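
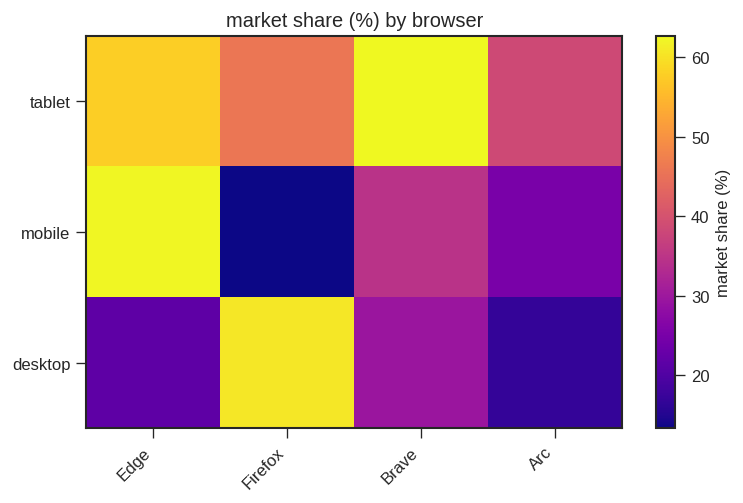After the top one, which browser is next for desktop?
Top 3 for desktop: Firefox ≈ 60, Brave ≈ 30, Edge ≈ 20.

Brave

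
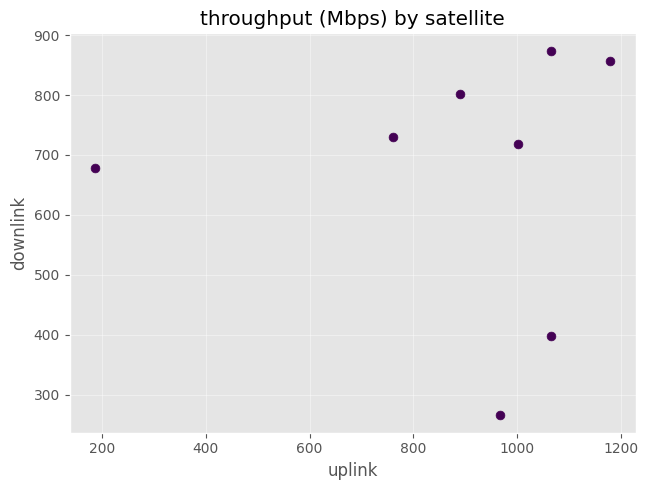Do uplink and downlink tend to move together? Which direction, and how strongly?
no clear correlation

Points are roughly uncorrelated; weak (|r| ≈ 0.0).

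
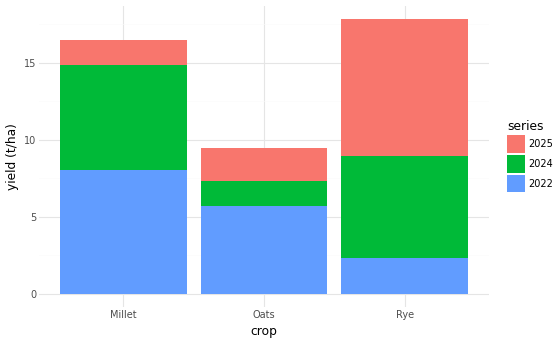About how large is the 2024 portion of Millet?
≈ 6

2024 top ≈ 14, bottom ≈ 8; segment ≈ 6.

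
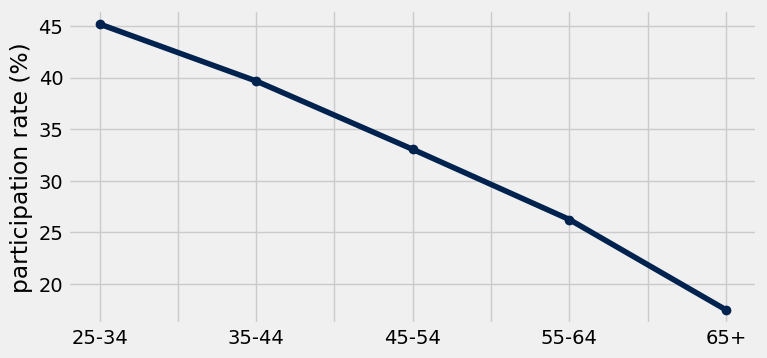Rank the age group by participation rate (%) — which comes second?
35-44

Top 3: 25-34 ≈ 45, 35-44 ≈ 40, 45-54 ≈ 35.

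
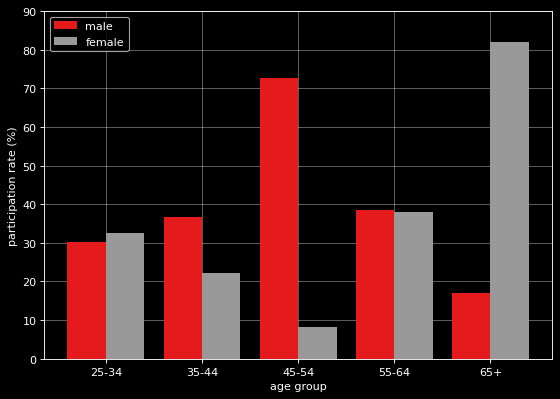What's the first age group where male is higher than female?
35-44

25-34: male ≈ 30 vs female ≈ 30 (not yet); 35-44: male ≈ 40 vs female ≈ 20 (first crossover).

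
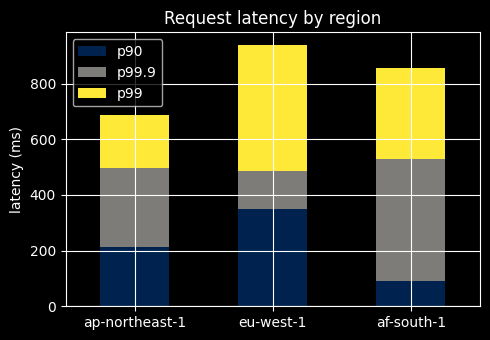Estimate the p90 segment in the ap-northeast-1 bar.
≈ 200

p90 top ≈ 200, bottom ≈ 0; segment ≈ 200.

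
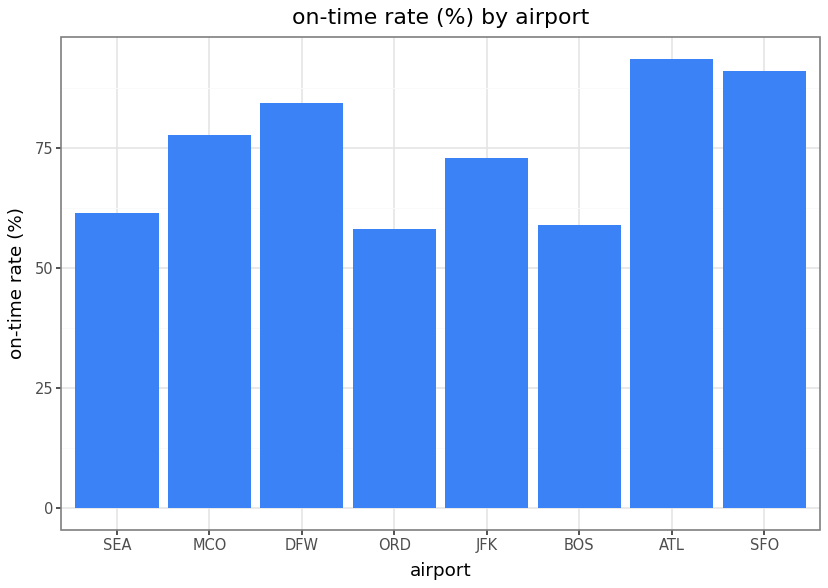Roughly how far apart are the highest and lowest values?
≈ 30

Max ATL ≈ 90, min ORD ≈ 60; range ≈ 30.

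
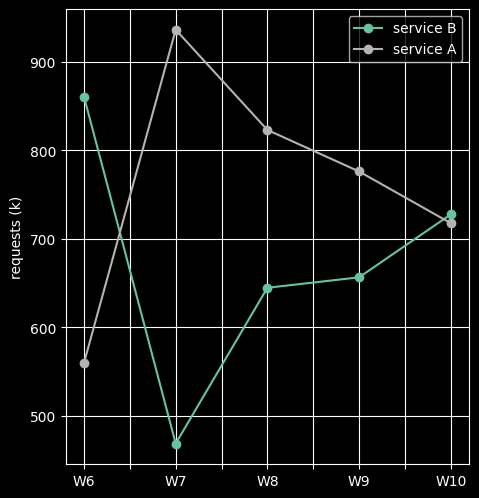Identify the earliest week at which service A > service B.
W7

W6: service A ≈ 550 vs service B ≈ 850 (not yet); W7: service A ≈ 950 vs service B ≈ 450 (first crossover).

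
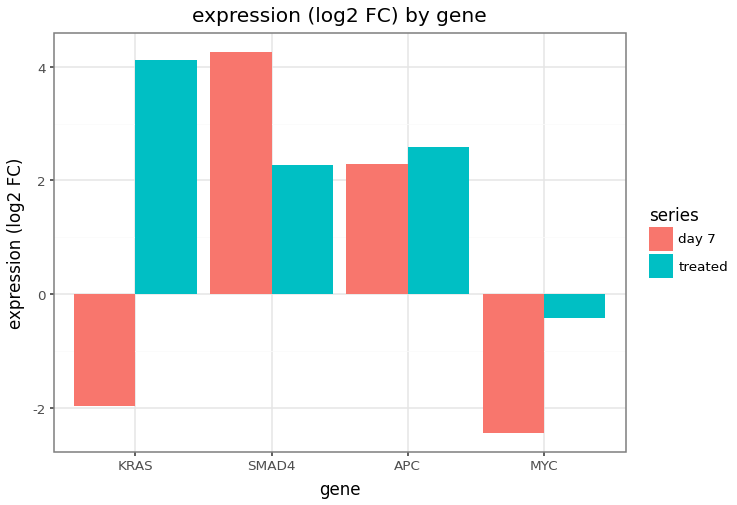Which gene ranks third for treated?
Top 4 for treated: KRAS ≈ 4, APC ≈ 3, SMAD4 ≈ 2, MYC ≈ 0.

SMAD4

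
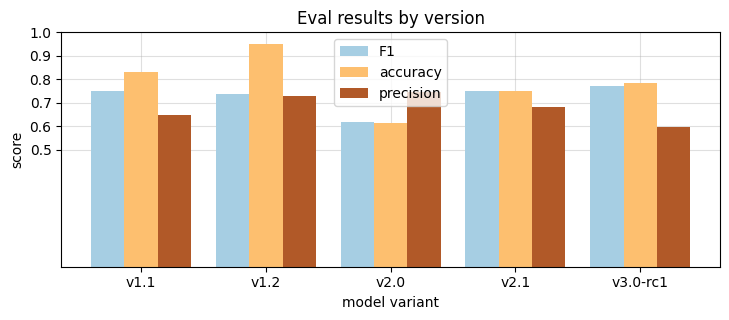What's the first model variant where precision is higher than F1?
v2.0

v1.2: precision ≈ 0.7 vs F1 ≈ 0.7 (not yet); v2.0: precision ≈ 0.7 vs F1 ≈ 0.6 (first crossover).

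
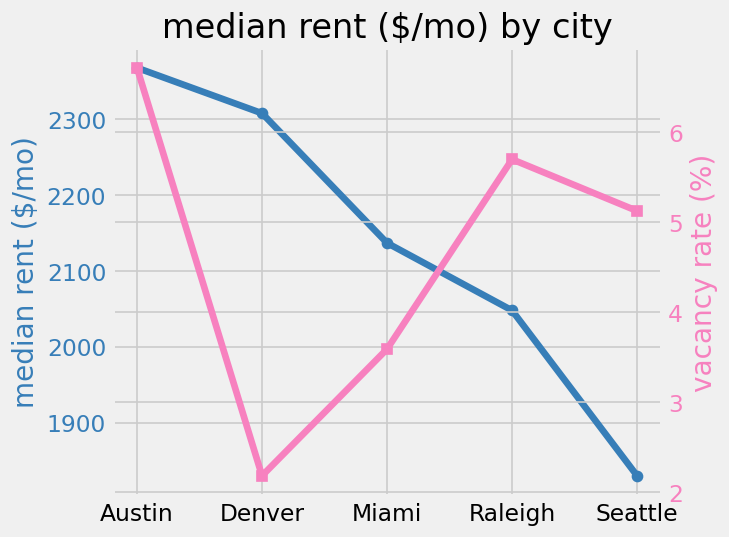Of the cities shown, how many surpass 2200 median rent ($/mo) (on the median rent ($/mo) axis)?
2

Above 2200: Austin, Denver.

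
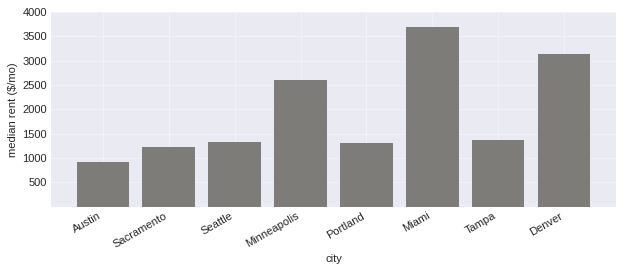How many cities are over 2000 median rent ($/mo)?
Above 2000: Minneapolis, Miami, Denver.

3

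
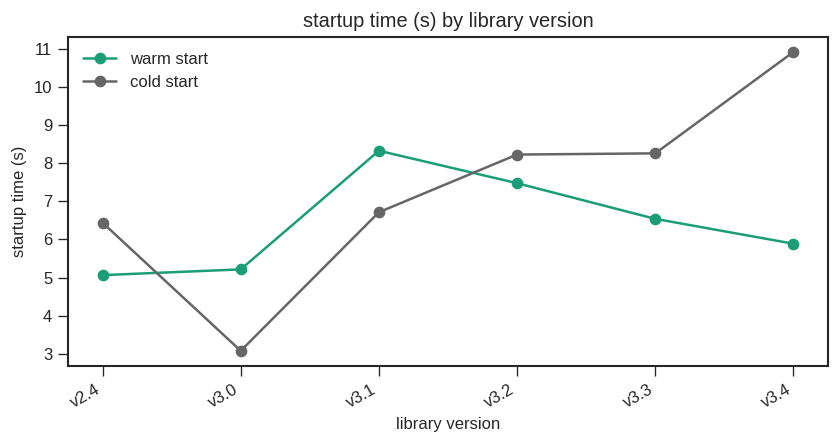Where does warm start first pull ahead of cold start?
v3.0

v2.4: warm start ≈ 5 vs cold start ≈ 6 (not yet); v3.0: warm start ≈ 5 vs cold start ≈ 3 (first crossover).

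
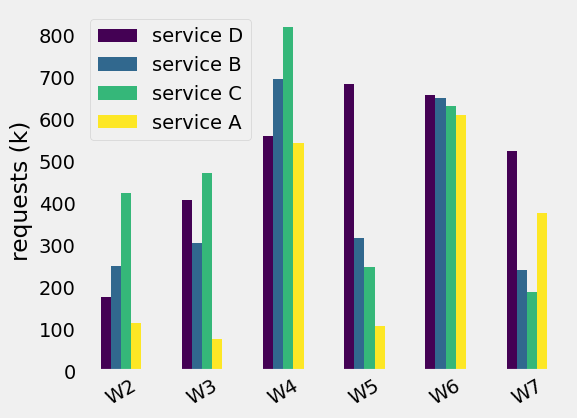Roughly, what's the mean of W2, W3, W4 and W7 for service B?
≈ 375

(300 + 300 + 700 + 200) / 4 ≈ 375.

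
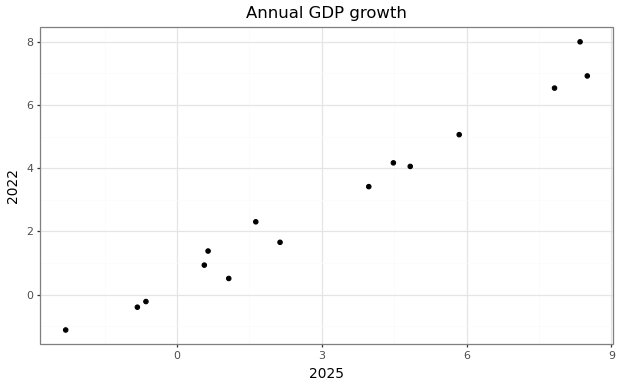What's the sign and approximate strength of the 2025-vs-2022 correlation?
positive, strong

Points are positively correlated; strong (|r| ≈ 1.0).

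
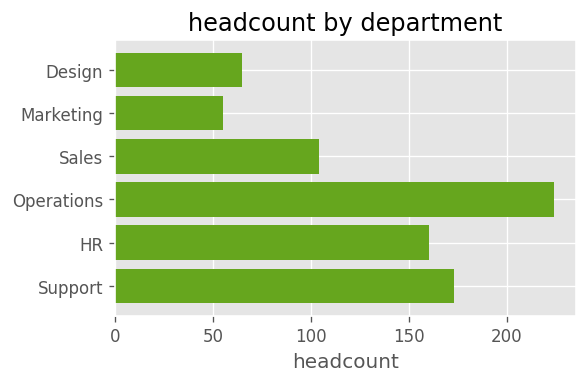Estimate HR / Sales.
HR ≈ 160, Sales ≈ 100; 160/100 ≈ 1.6.

≈ 1.6×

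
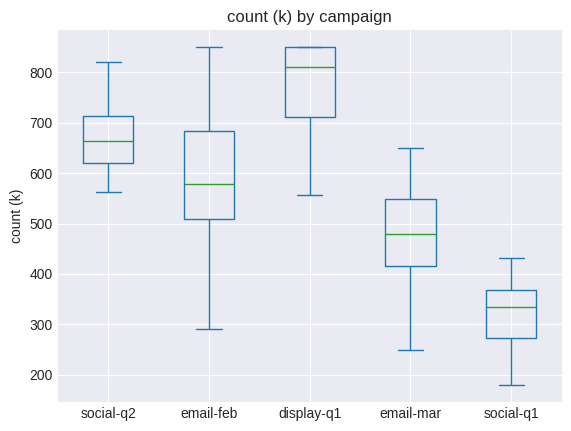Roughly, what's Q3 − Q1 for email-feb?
Q3 ≈ 700, Q1 ≈ 500; IQR ≈ 200.

≈ 200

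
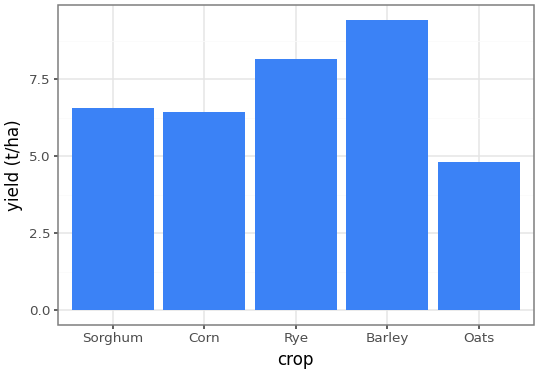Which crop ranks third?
Top 4: Barley ≈ 9, Rye ≈ 8, Sorghum ≈ 7, Corn ≈ 6.

Sorghum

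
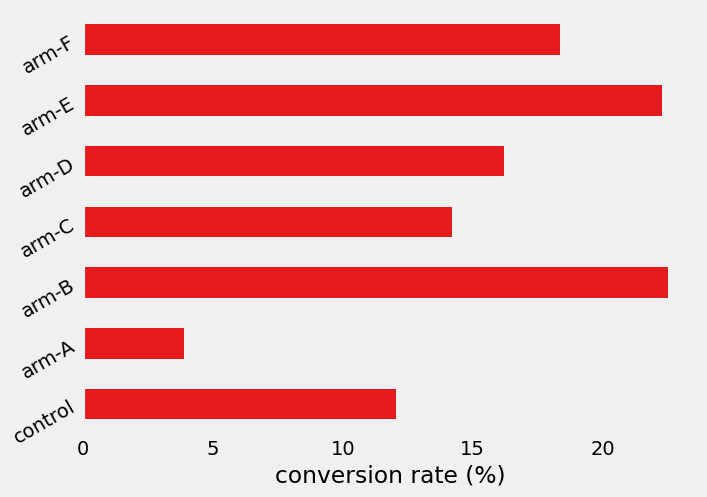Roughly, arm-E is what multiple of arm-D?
arm-E ≈ 22, arm-D ≈ 16; 22/16 ≈ 1.38.

≈ 1.38×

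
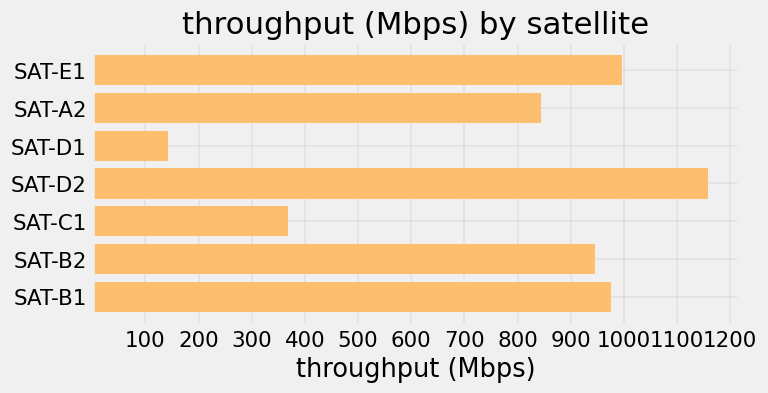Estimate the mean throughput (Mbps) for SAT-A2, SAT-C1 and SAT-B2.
≈ 700

(800 + 400 + 900) / 3 ≈ 700.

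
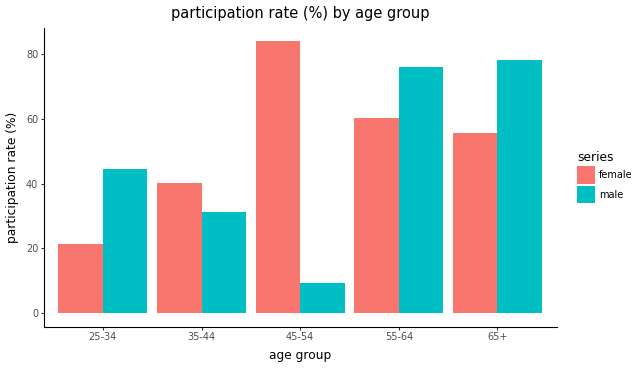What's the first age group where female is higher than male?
35-44

25-34: female ≈ 20 vs male ≈ 40 (not yet); 35-44: female ≈ 40 vs male ≈ 30 (first crossover).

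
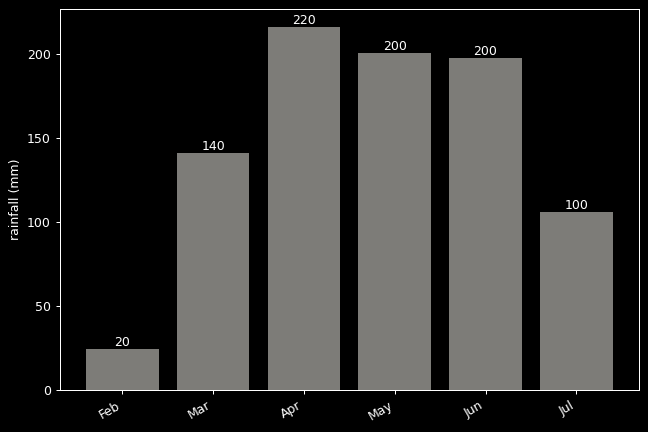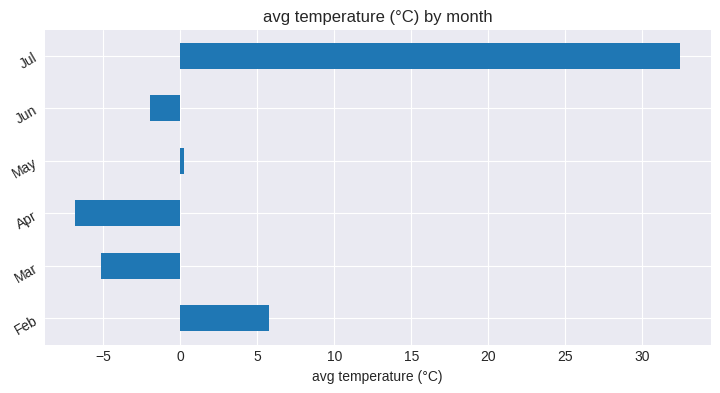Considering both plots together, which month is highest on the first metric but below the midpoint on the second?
Chart 2 median avg temperature (°C) ≈ 0; below-median months: Mar, Apr, Jun. Among those, Apr has the highest rainfall (mm) (≈ 220).

Apr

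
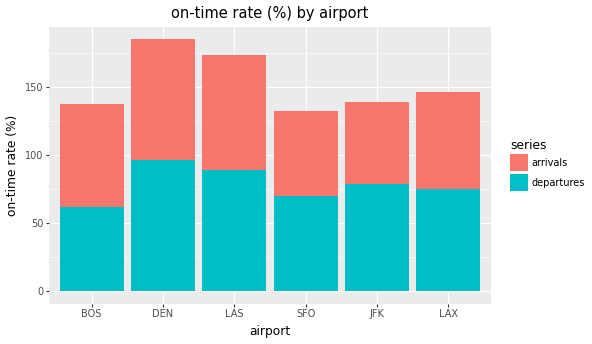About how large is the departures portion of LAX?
departures top ≈ 80, bottom ≈ 0; segment ≈ 80.

≈ 80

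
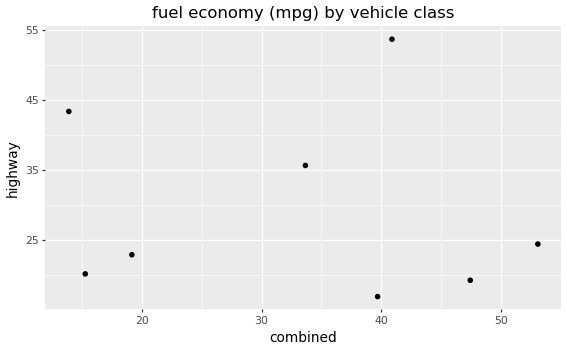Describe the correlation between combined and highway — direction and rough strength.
no clear correlation

Points are roughly uncorrelated; weak (|r| ≈ 0.1).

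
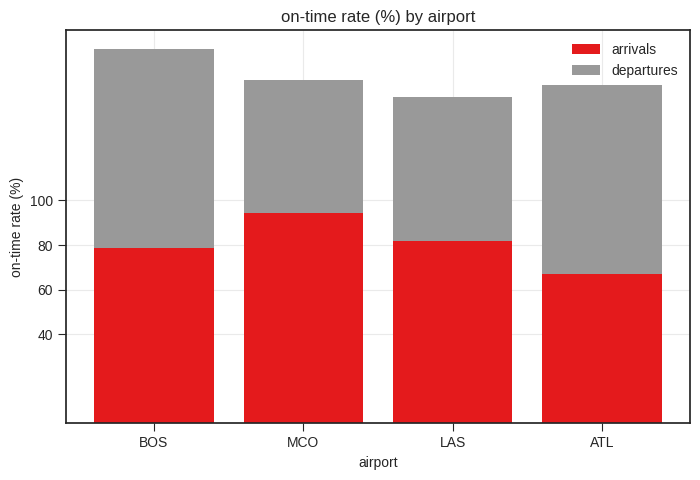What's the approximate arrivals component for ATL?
≈ 60

arrivals top ≈ 60, bottom ≈ 0; segment ≈ 60.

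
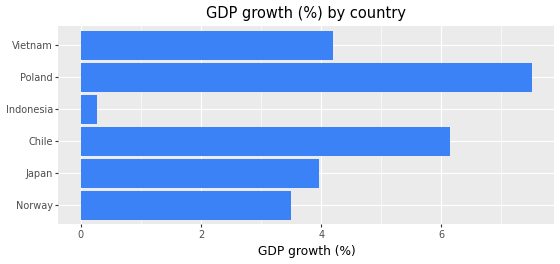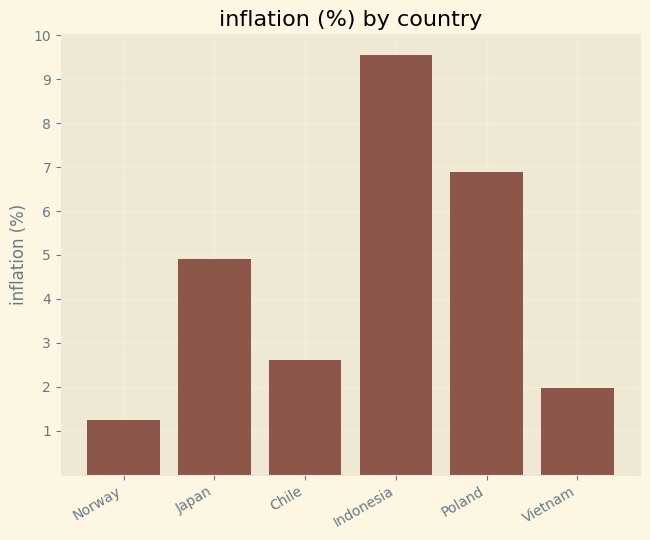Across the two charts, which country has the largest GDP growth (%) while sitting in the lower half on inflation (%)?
Chile

Chart 2 median inflation (%) ≈ 4; below-median countries: Norway, Chile, Vietnam. Among those, Chile has the highest GDP growth (%) (≈ 6).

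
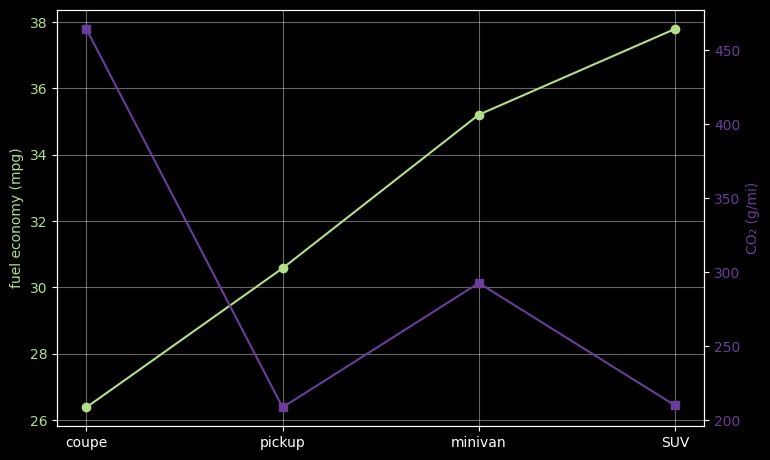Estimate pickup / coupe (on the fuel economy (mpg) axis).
pickup ≈ 31, coupe ≈ 26; 31/26 ≈ 1.19.

≈ 1.19×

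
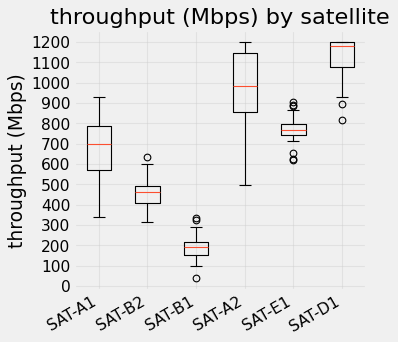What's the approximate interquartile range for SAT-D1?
≈ 100

Q3 ≈ 1200, Q1 ≈ 1100; IQR ≈ 100.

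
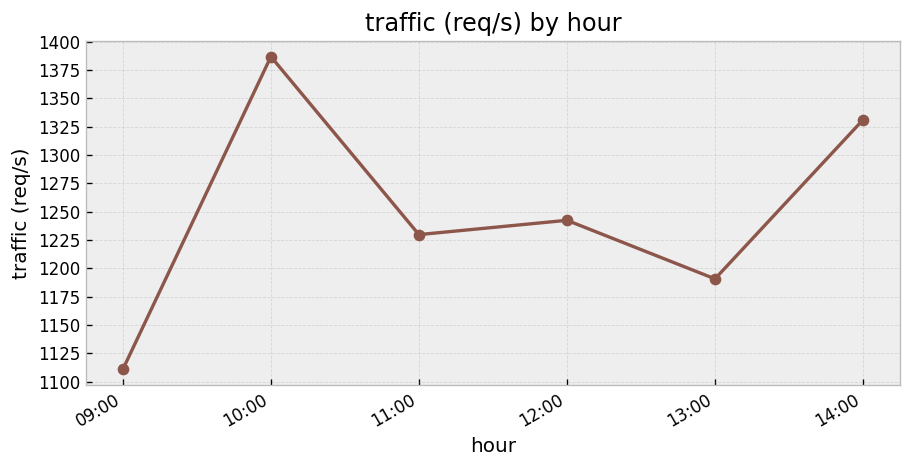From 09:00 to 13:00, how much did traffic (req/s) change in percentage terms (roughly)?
09:00 ≈ 1100, 13:00 ≈ 1200; (1200 − 1100) / 1100 ≈ +9.1%.

≈ +9.1%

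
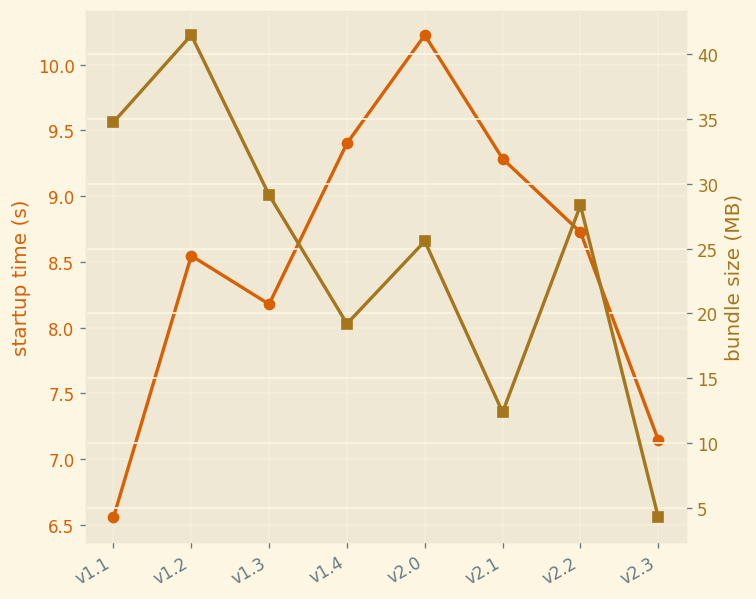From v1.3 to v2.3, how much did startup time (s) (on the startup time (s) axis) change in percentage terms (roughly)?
≈ -12.5%

v1.3 ≈ 8.0, v2.3 ≈ 7.0; (7.0 − 8.0) / 8.0 ≈ -12.5%.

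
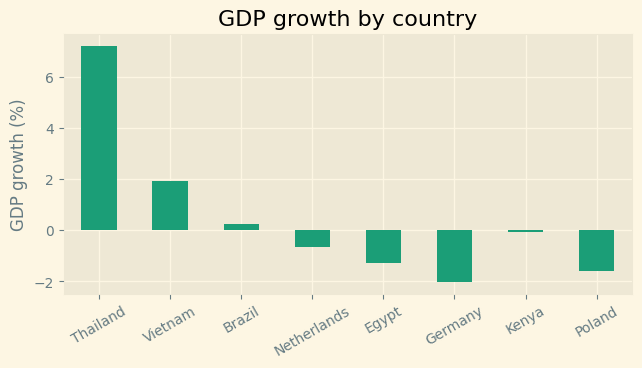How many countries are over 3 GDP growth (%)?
Above 3: Thailand.

1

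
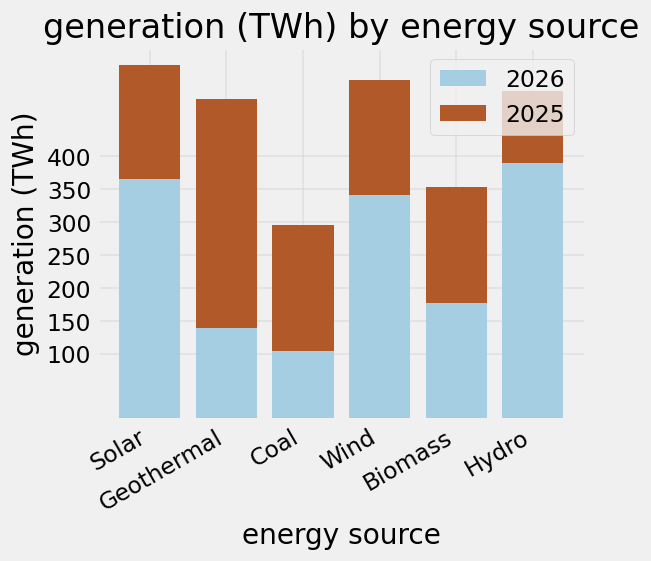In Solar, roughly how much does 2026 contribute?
≈ 350

2026 top ≈ 350, bottom ≈ 0; segment ≈ 350.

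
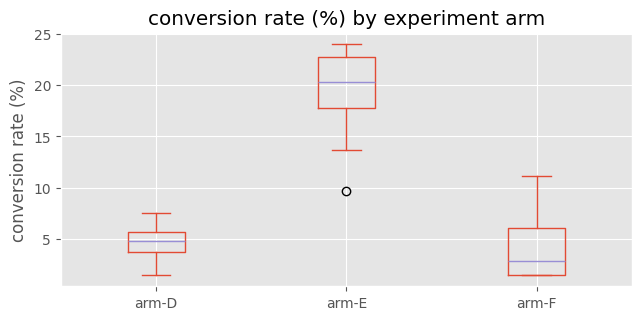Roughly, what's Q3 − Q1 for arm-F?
Q3 ≈ 6, Q1 ≈ 2; IQR ≈ 4.

≈ 4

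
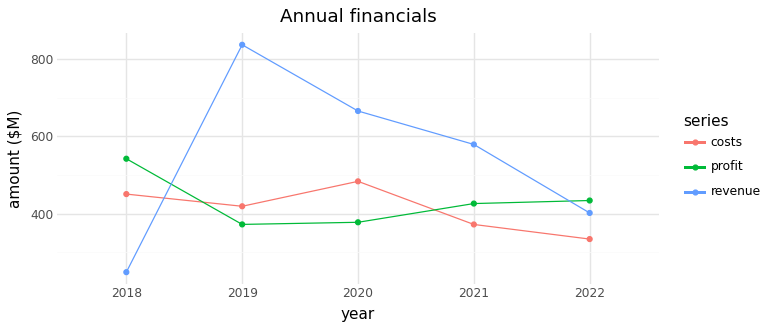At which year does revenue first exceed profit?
2019

2018: revenue ≈ 250 vs profit ≈ 550 (not yet); 2019: revenue ≈ 850 vs profit ≈ 350 (first crossover).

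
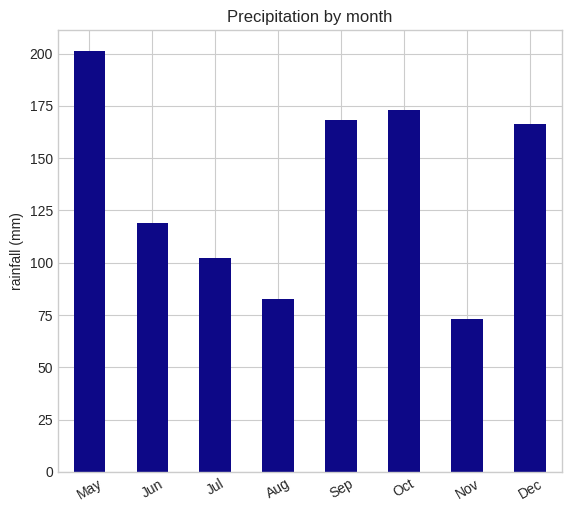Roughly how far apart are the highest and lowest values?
Max May ≈ 200, min Nov ≈ 80; range ≈ 120.

≈ 120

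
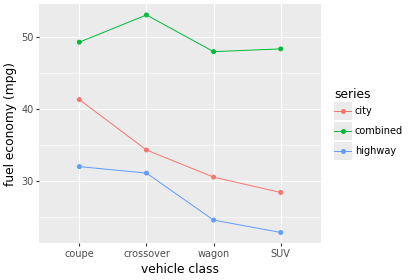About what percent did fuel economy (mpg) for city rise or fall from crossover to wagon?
≈ -14.3%

crossover ≈ 35, wagon ≈ 30; (30 − 35) / 35 ≈ -14.3%.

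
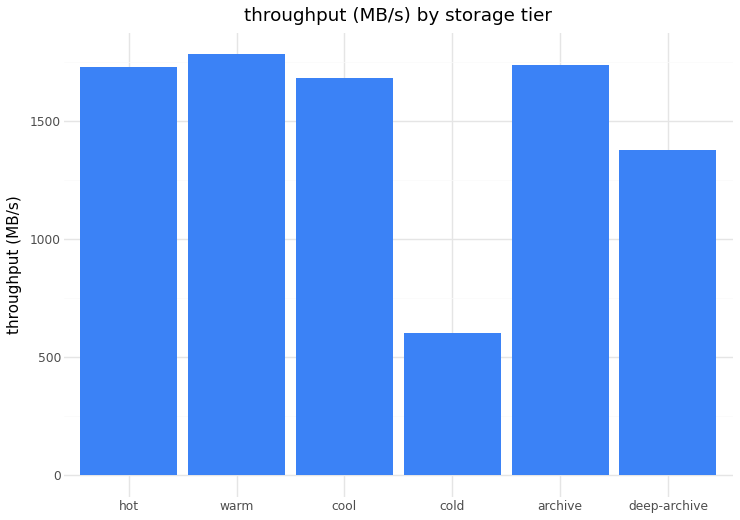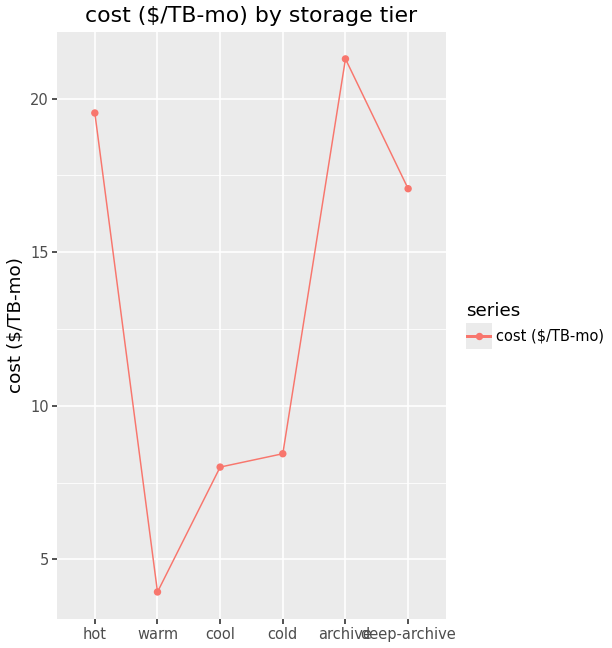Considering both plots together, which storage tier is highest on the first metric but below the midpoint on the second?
warm

Chart 2 median cost ($/TB-mo) ≈ 12; below-median storage tiers: warm, cool, cold. Among those, warm has the highest throughput (MB/s) (≈ 1800).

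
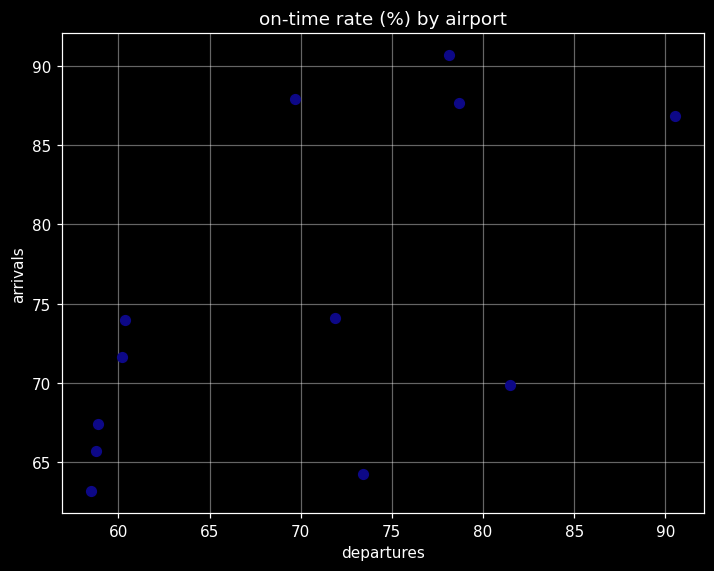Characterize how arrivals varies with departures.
positive, moderate

Points are positively correlated; moderate (|r| ≈ 0.6).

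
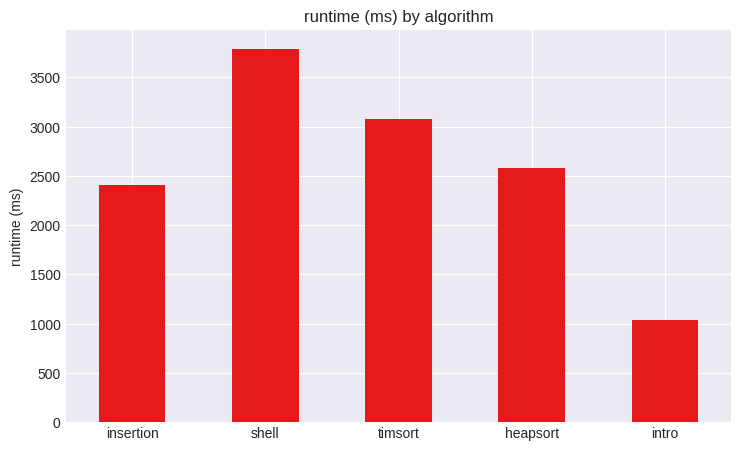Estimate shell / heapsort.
≈ 1.6×

shell ≈ 4000, heapsort ≈ 2500; 4000/2500 ≈ 1.6.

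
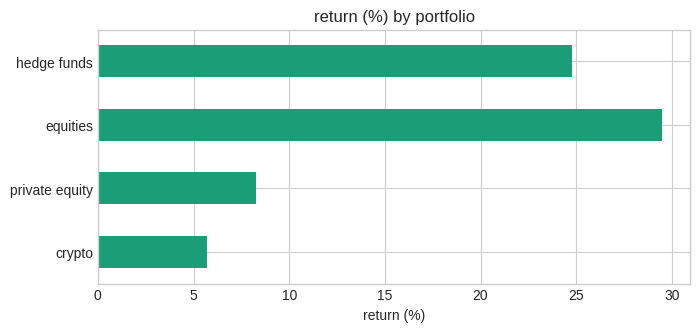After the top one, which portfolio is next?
hedge funds

Top 3: equities ≈ 30, hedge funds ≈ 25, private equity ≈ 10.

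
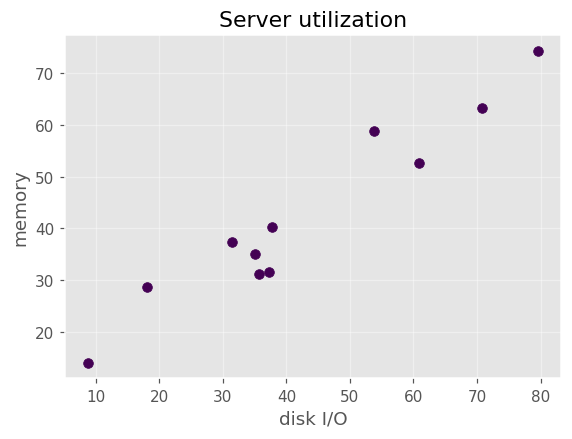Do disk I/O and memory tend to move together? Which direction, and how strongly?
positive, strong

Points are positively correlated; strong (|r| ≈ 1.0).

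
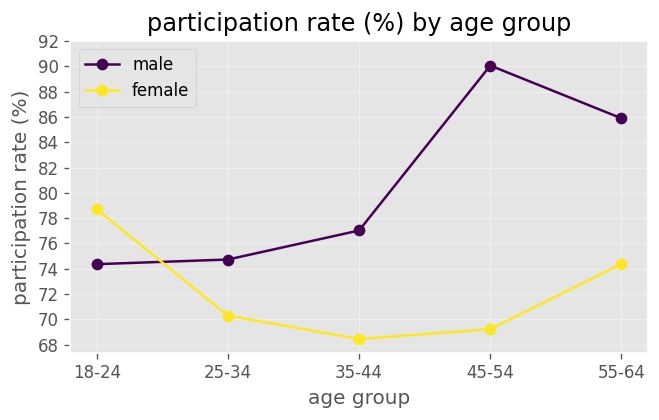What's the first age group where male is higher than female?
25-34

18-24: male ≈ 74 vs female ≈ 78 (not yet); 25-34: male ≈ 74 vs female ≈ 70 (first crossover).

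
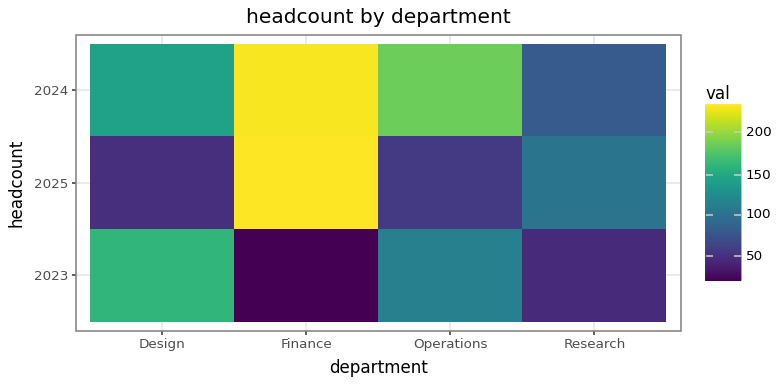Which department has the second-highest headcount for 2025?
Research

Top 3 for 2025: Finance ≈ 240, Research ≈ 100, Operations ≈ 60.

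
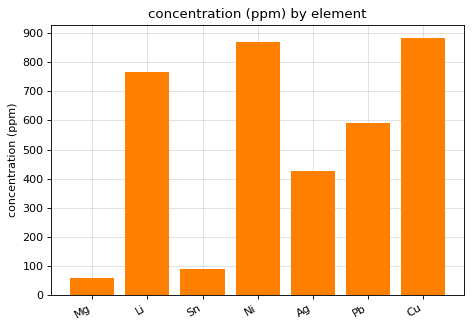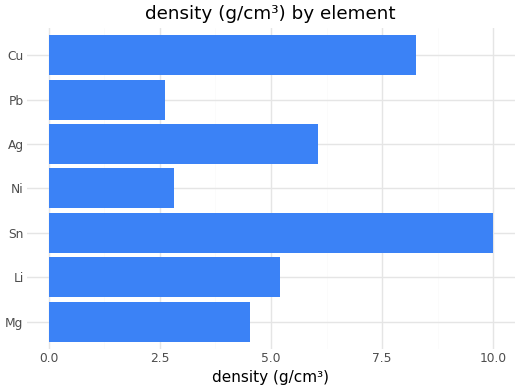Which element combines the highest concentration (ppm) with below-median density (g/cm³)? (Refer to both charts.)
Chart 2 median density (g/cm³) ≈ 5; below-median elements: Mg, Ni, Pb. Among those, Ni has the highest concentration (ppm) (≈ 900).

Ni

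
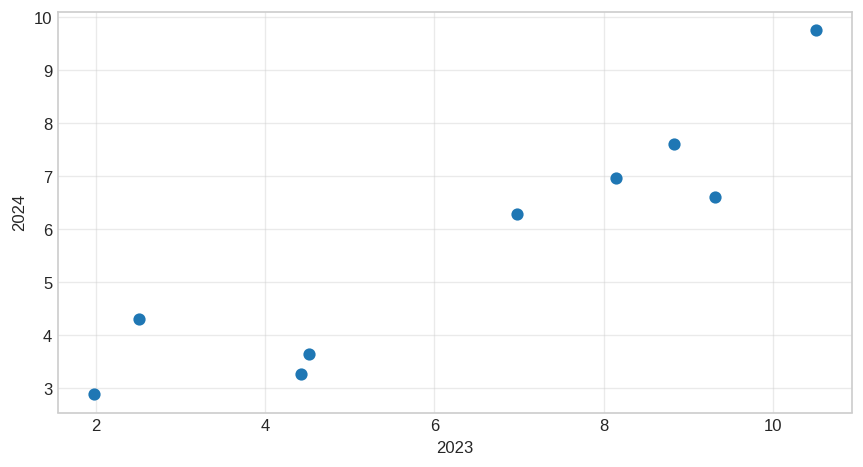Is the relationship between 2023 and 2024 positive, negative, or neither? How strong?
positive, strong

Points are positively correlated; strong (|r| ≈ 0.9).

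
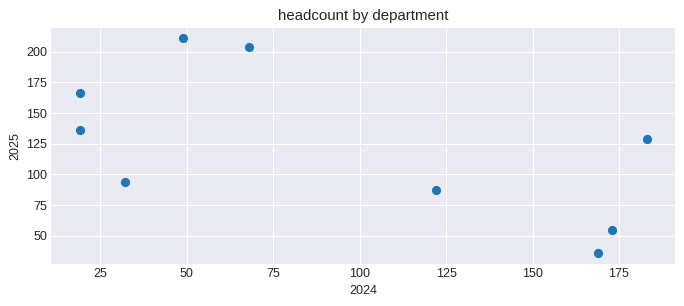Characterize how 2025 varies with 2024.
negative, moderate

Points are negatively correlated; moderate (|r| ≈ 0.6).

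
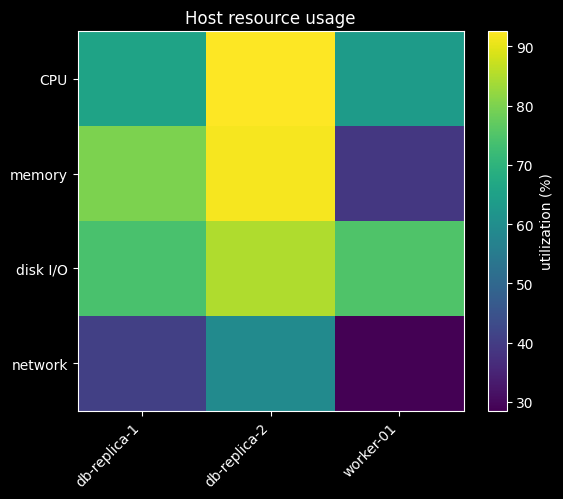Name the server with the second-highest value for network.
db-replica-1

Top 3 for network: db-replica-2 ≈ 60, db-replica-1 ≈ 40, worker-01 ≈ 30.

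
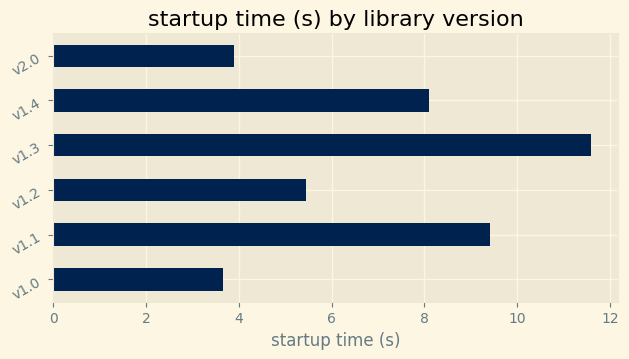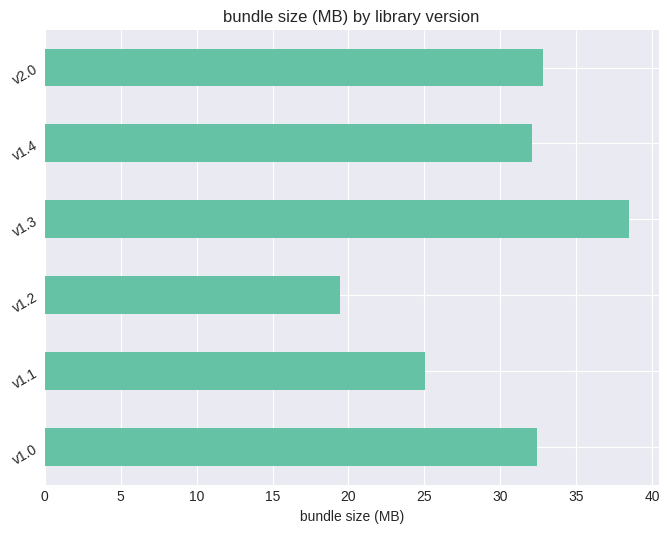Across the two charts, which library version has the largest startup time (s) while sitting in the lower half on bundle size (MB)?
v1.1

Chart 2 median bundle size (MB) ≈ 30; below-median library versions: v1.1, v1.2, v1.4. Among those, v1.1 has the highest startup time (s) (≈ 10).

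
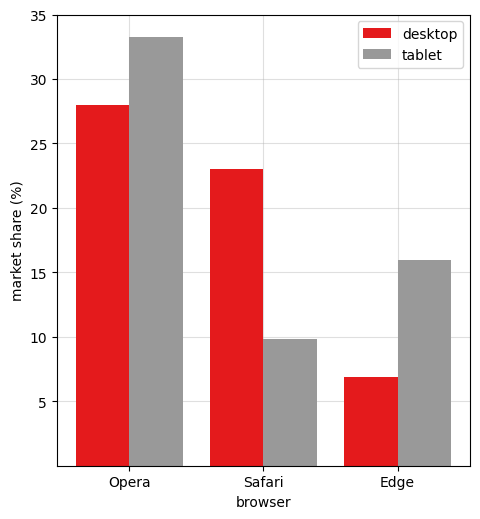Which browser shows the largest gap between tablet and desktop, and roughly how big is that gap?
Safari: tablet ≈ 10, desktop ≈ 25 → gap ≈ 15. Next-largest (Edge) is only ≈ 10.

Safari, ≈ 15 %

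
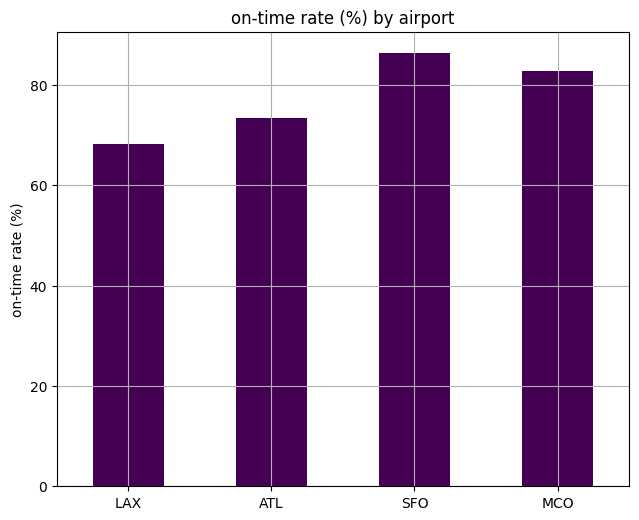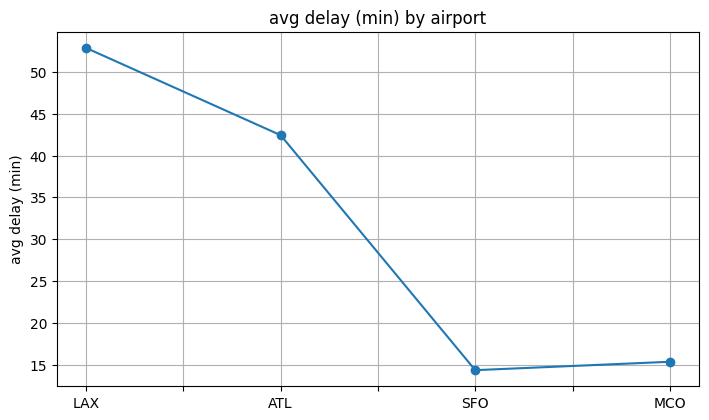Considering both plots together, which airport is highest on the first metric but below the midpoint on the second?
SFO

Chart 2 median avg delay (min) ≈ 30; below-median airports: SFO, MCO. Among those, SFO has the highest on-time rate (%) (≈ 90).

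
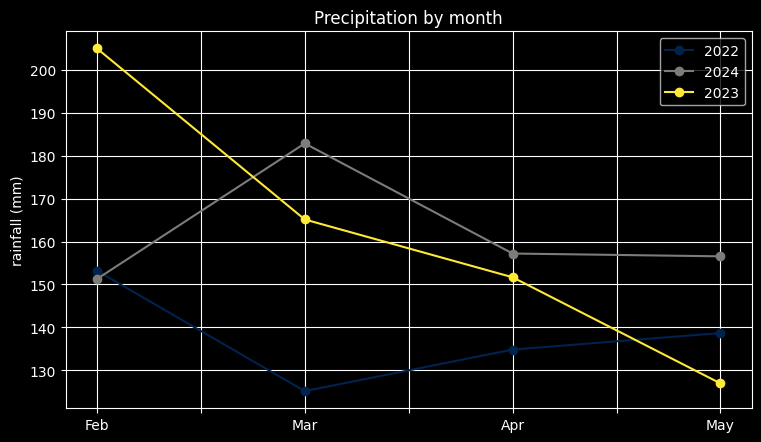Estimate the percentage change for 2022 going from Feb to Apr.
≈ -13.3%

Feb ≈ 150, Apr ≈ 130; (130 − 150) / 150 ≈ -13.3%.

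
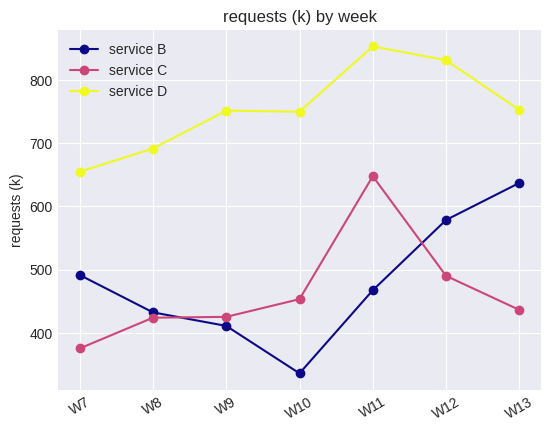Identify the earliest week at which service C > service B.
W9

W8: service C ≈ 400 vs service B ≈ 450 (not yet); W9: service C ≈ 450 vs service B ≈ 400 (first crossover).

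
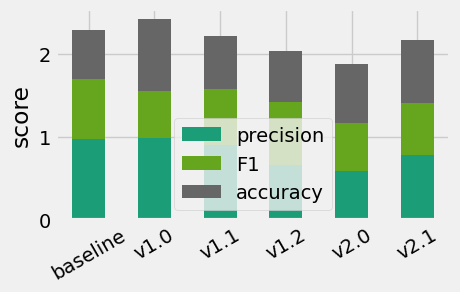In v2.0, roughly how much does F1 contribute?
F1 top ≈ 1.0, bottom ≈ 0.5; segment ≈ 0.5.

≈ 0.5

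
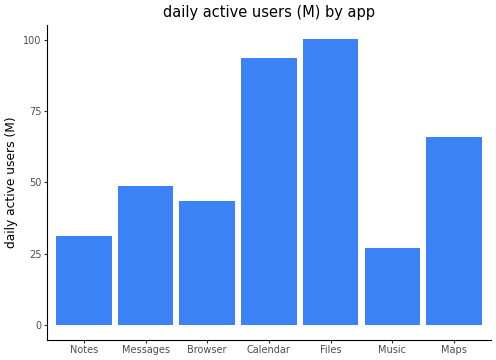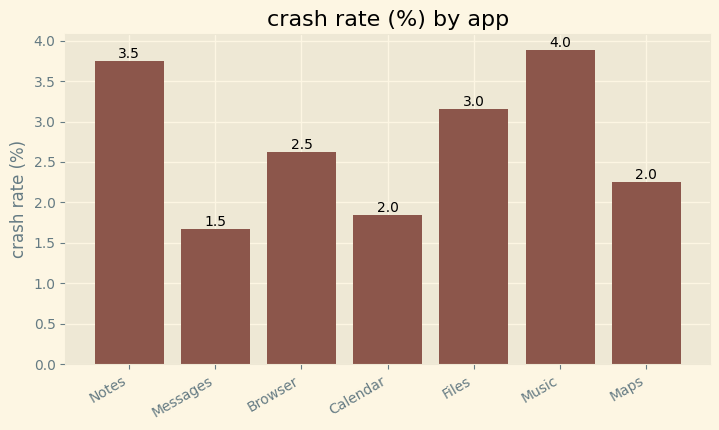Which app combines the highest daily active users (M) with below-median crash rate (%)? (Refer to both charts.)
Chart 2 median crash rate (%) ≈ 2.5; below-median apps: Messages, Calendar, Maps. Among those, Calendar has the highest daily active users (M) (≈ 90).

Calendar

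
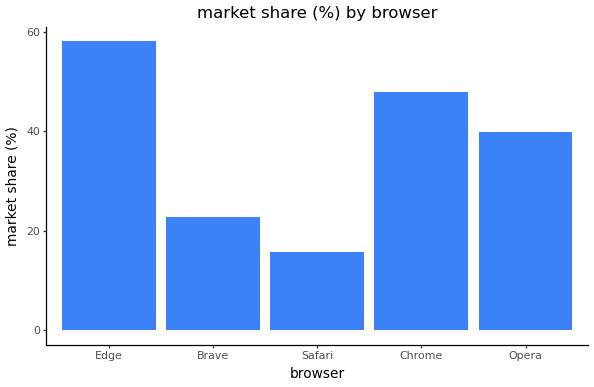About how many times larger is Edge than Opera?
Edge ≈ 60, Opera ≈ 40; 60/40 ≈ 1.5.

≈ 1.5×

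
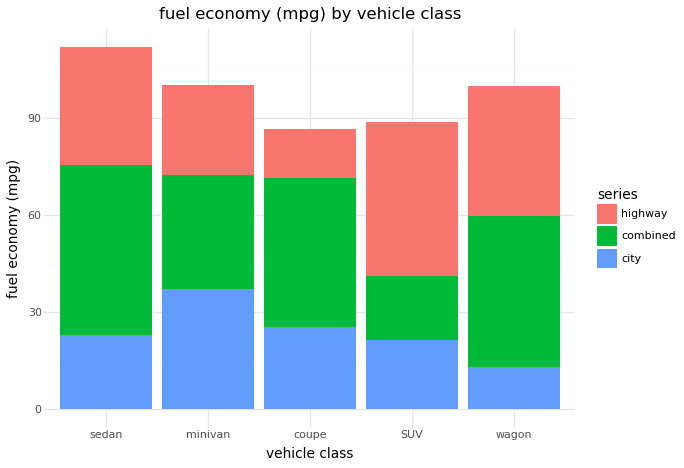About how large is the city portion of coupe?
city top ≈ 30, bottom ≈ 0; segment ≈ 30.

≈ 30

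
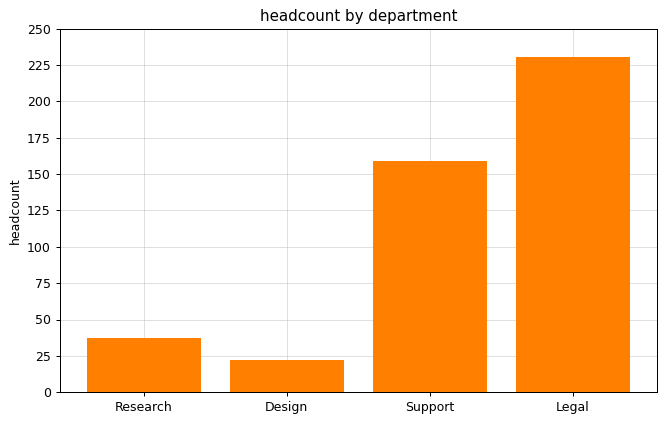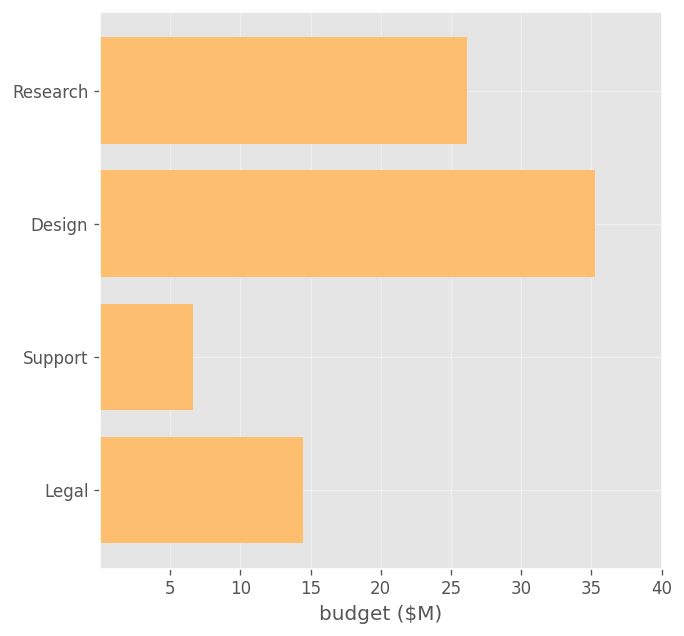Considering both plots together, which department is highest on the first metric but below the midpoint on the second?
Chart 2 median budget ($M) ≈ 20; below-median departments: Support, Legal. Among those, Legal has the highest headcount (≈ 225).

Legal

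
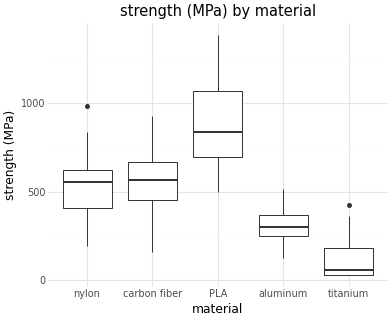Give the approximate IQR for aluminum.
≈ 100

Q3 ≈ 400, Q1 ≈ 300; IQR ≈ 100.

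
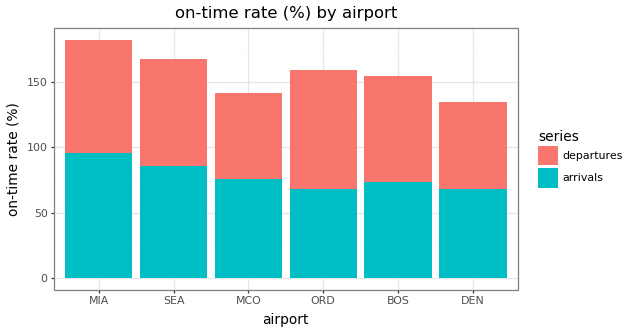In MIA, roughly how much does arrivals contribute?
arrivals top ≈ 100, bottom ≈ 0; segment ≈ 100.

≈ 100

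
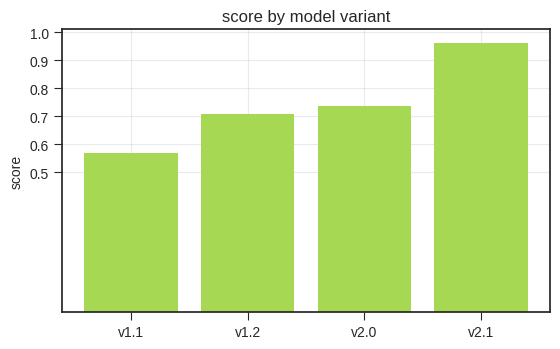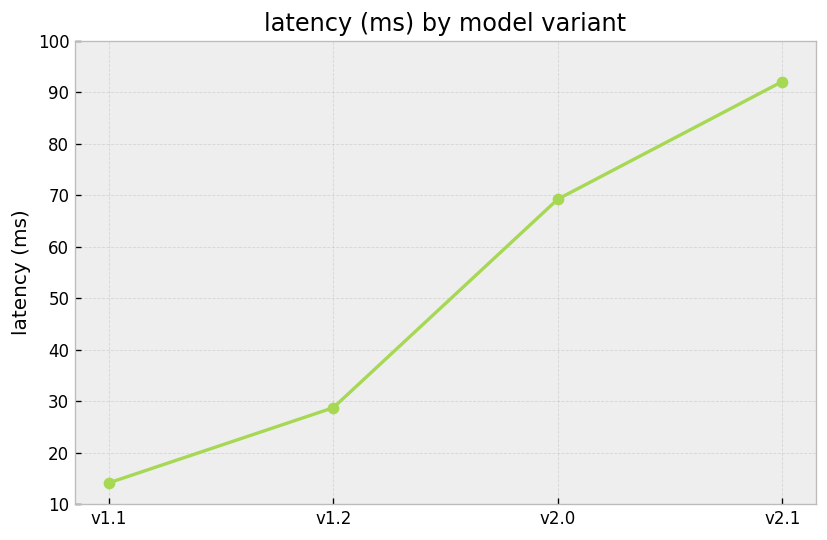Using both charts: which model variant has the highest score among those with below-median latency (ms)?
v1.2

Chart 2 median latency (ms) ≈ 50; below-median model variants: v1.1, v1.2. Among those, v1.2 has the highest score (≈ 0.7).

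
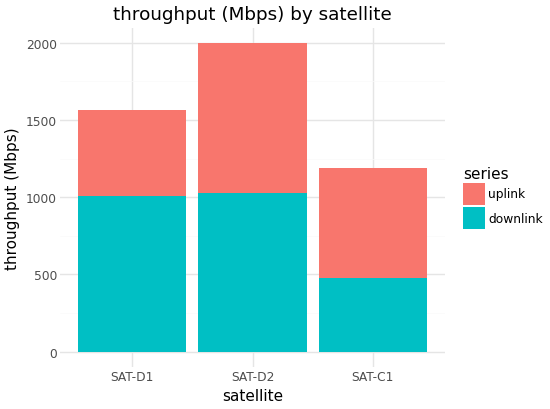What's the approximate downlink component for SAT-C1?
≈ 400

downlink top ≈ 400, bottom ≈ 0; segment ≈ 400.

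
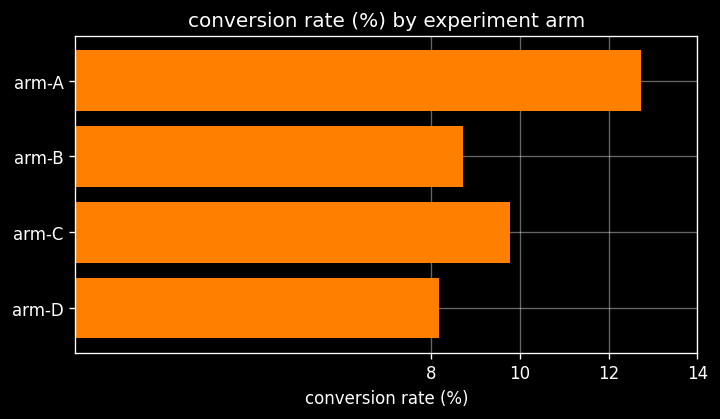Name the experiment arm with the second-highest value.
arm-C

Top 3: arm-A ≈ 12, arm-C ≈ 10, arm-B ≈ 8.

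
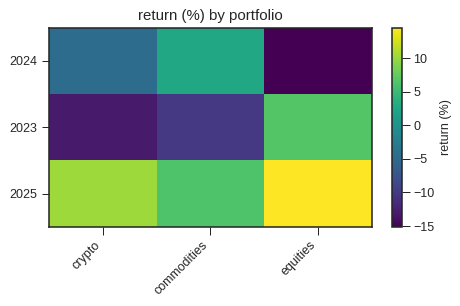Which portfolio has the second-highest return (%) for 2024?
crypto

Top 3 for 2024: commodities ≈ 5, crypto ≈ -5, equities ≈ -15.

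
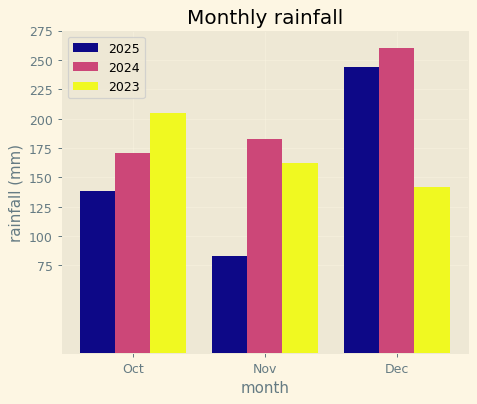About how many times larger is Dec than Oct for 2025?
≈ 1.67×

Dec ≈ 250, Oct ≈ 150; 250/150 ≈ 1.67.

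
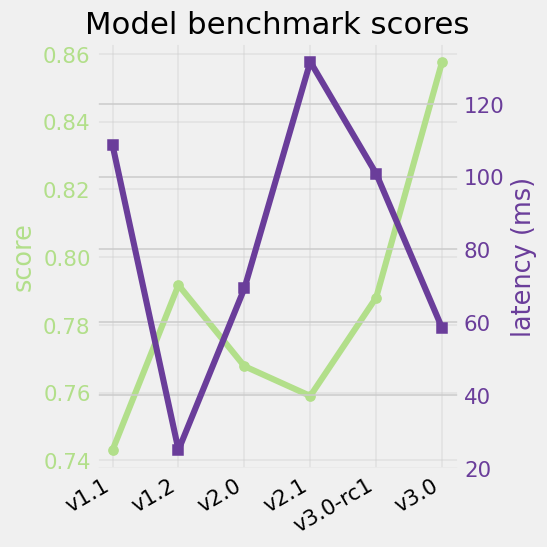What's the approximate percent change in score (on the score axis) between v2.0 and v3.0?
v2.0 ≈ 0.77, v3.0 ≈ 0.86; (0.86 − 0.77) / 0.77 ≈ +11.7%.

≈ +11.7%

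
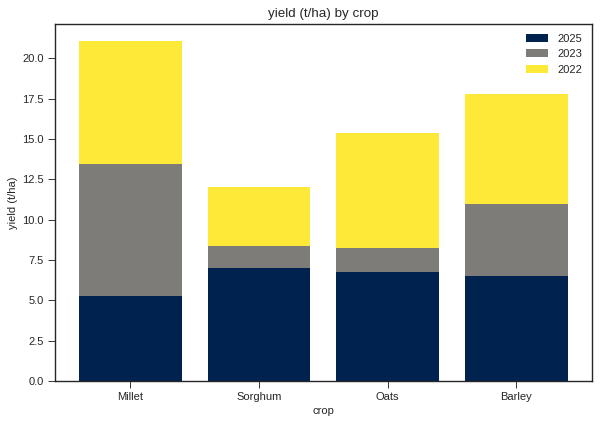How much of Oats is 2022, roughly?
2022 top ≈ 16, bottom ≈ 8; segment ≈ 8.

≈ 8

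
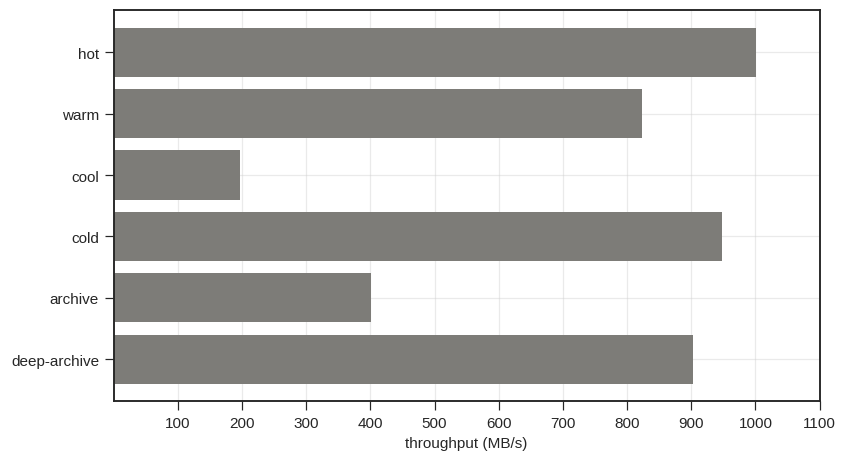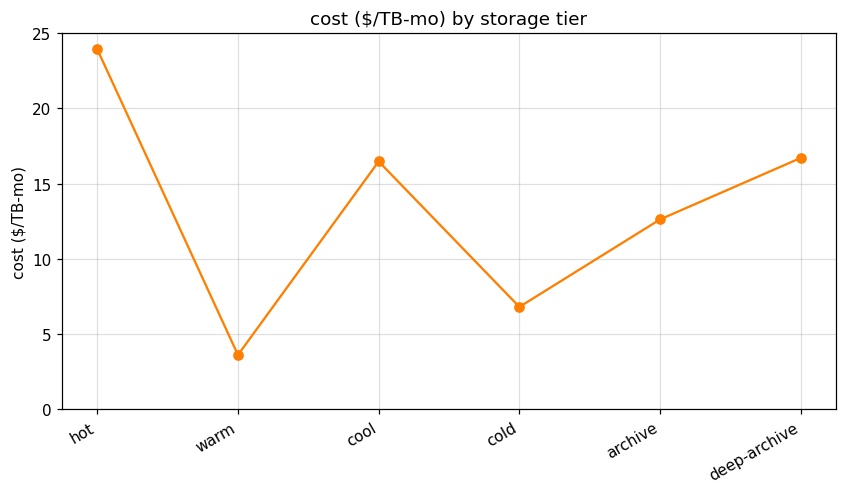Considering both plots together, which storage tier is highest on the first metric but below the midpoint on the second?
Chart 2 median cost ($/TB-mo) ≈ 15; below-median storage tiers: warm, cold, archive. Among those, cold has the highest throughput (MB/s) (≈ 900).

cold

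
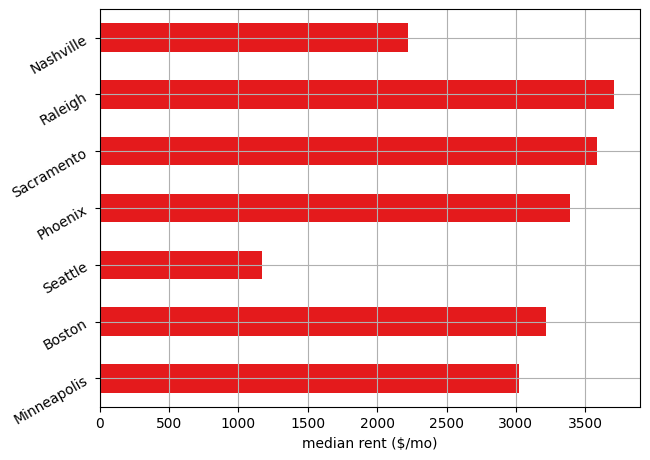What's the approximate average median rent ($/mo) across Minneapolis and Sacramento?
≈ 3250

(3000 + 3500) / 2 ≈ 3250.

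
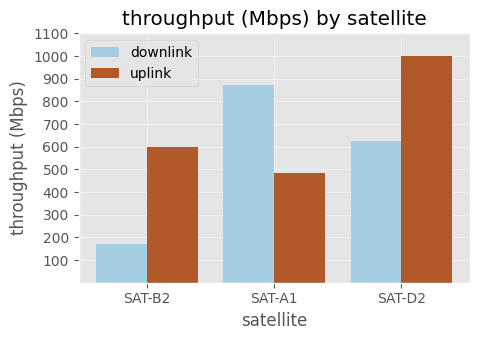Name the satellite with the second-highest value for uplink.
Top 3 for uplink: SAT-D2 ≈ 1000, SAT-B2 ≈ 600, SAT-A1 ≈ 500.

SAT-B2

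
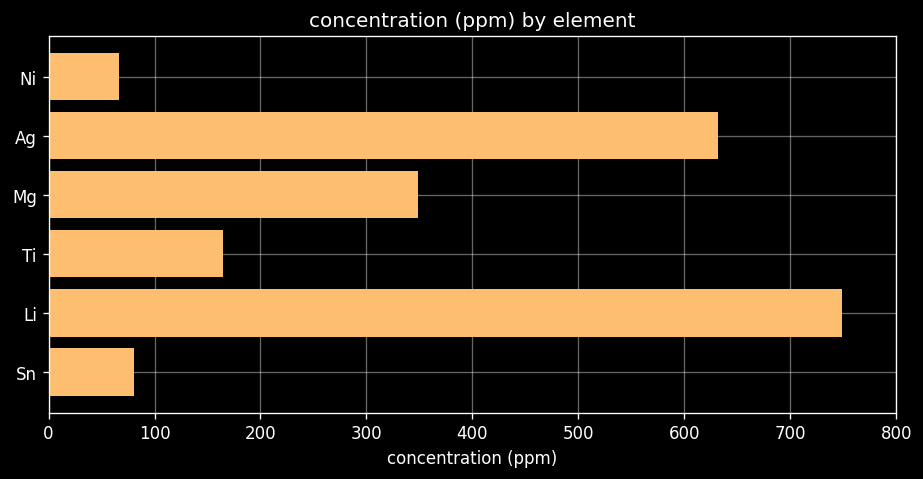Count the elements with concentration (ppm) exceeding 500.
2

Above 500: Ag, Li.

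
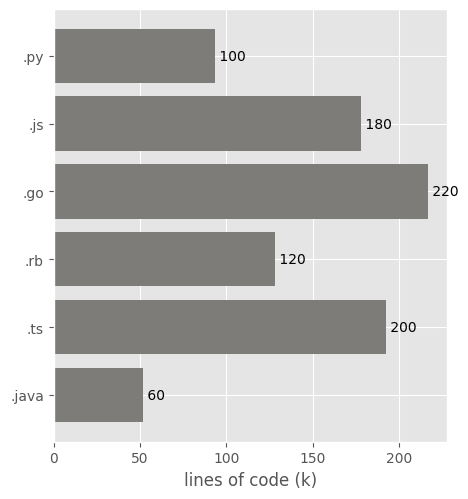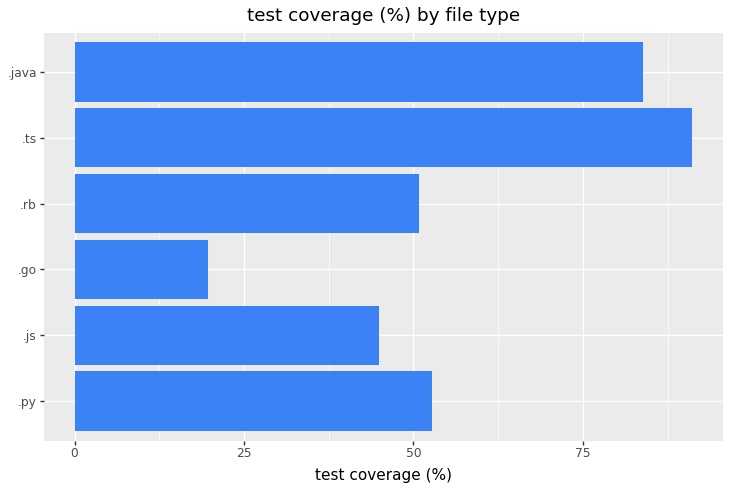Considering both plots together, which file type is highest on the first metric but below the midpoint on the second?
Chart 2 median test coverage (%) ≈ 50; below-median file types: .js, .go, .rb. Among those, .go has the highest lines of code (k) (≈ 220).

.go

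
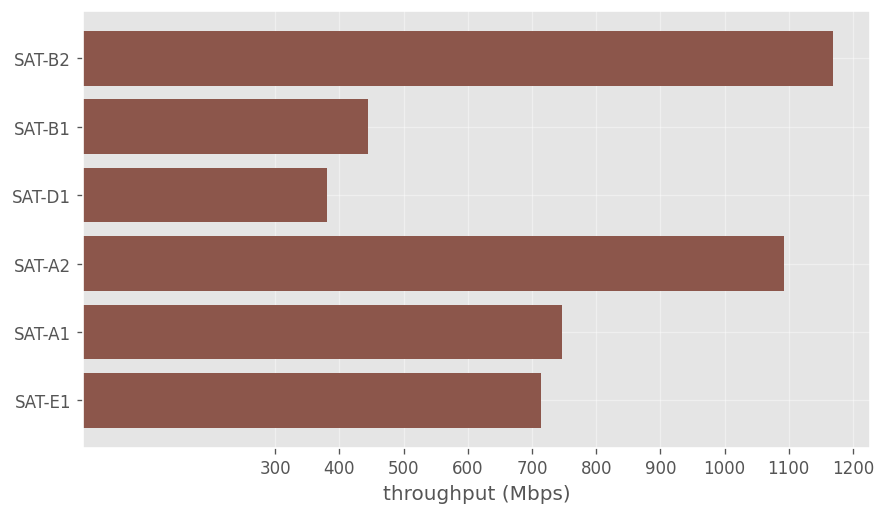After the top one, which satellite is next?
Top 3: SAT-B2 ≈ 1200, SAT-A2 ≈ 1100, SAT-A1 ≈ 700.

SAT-A2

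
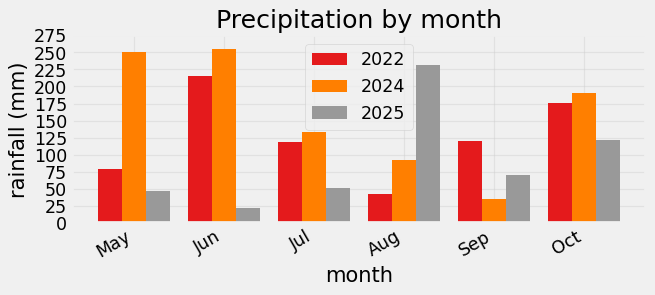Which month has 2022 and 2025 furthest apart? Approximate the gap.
Jun, ≈ 200 mm

Jun: 2022 ≈ 225, 2025 ≈ 25 → gap ≈ 200. Next-largest (Aug) is only ≈ 175.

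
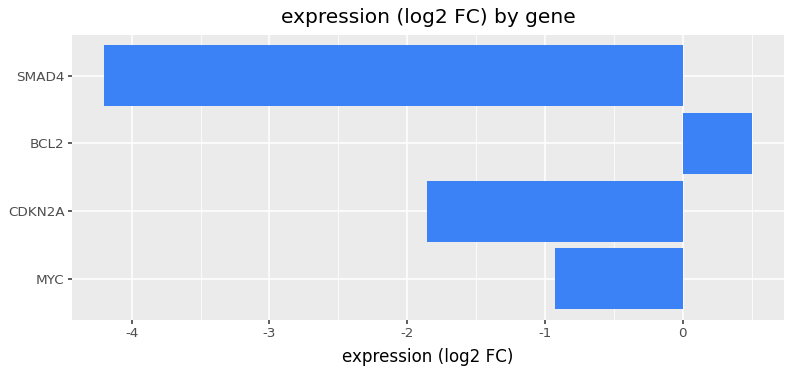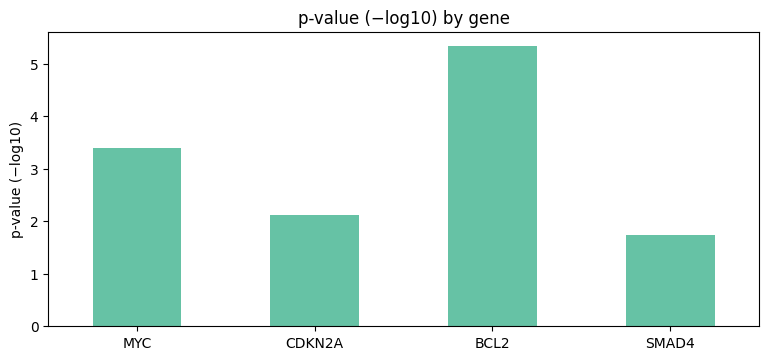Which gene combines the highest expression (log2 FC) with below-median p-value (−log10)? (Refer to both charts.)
CDKN2A

Chart 2 median p-value (−log10) ≈ 3; below-median genes: CDKN2A, SMAD4. Among those, CDKN2A has the highest expression (log2 FC) (≈ -1.85).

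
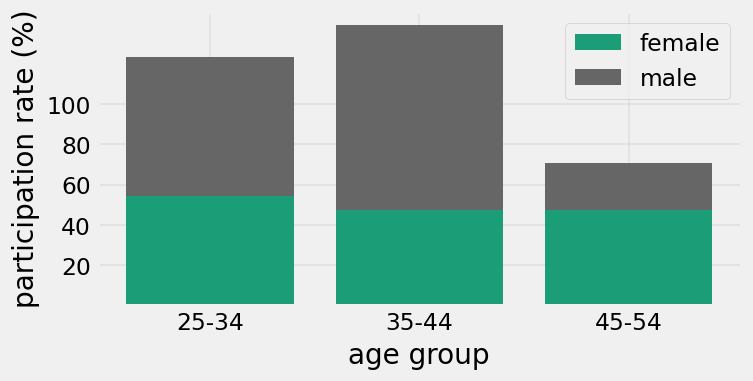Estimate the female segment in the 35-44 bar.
≈ 40

female top ≈ 40, bottom ≈ 0; segment ≈ 40.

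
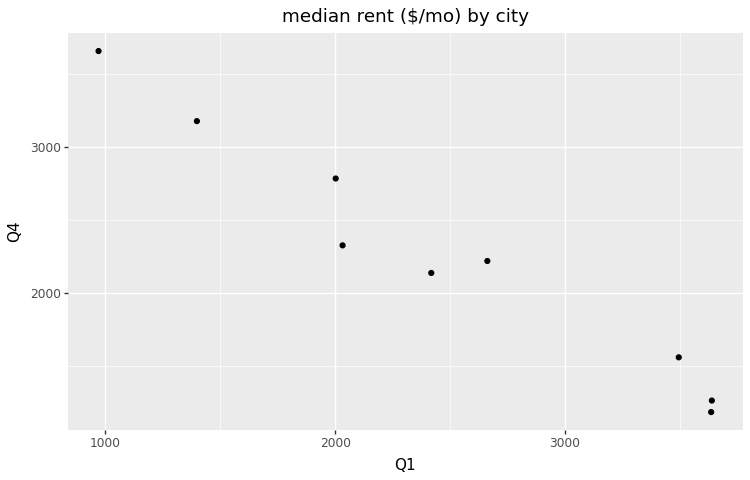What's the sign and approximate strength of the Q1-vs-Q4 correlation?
Points are negatively correlated; strong (|r| ≈ 1.0).

negative, strong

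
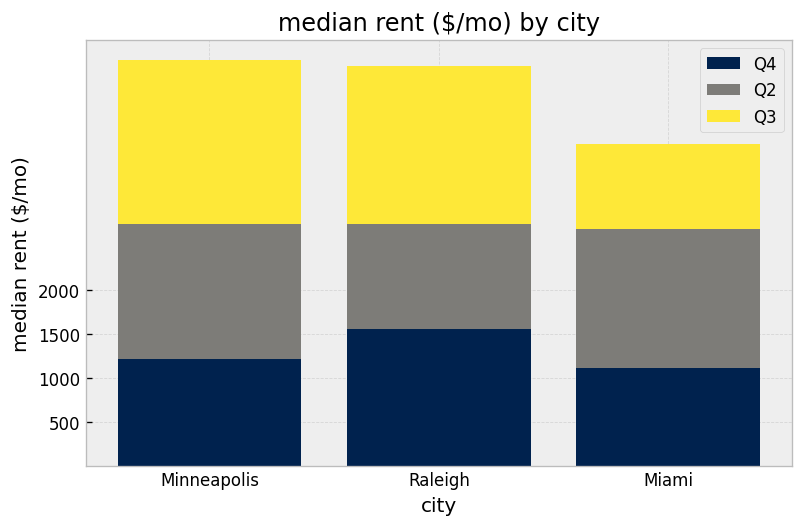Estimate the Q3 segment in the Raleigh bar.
Q3 top ≈ 4500, bottom ≈ 3000; segment ≈ 1500.

≈ 1500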